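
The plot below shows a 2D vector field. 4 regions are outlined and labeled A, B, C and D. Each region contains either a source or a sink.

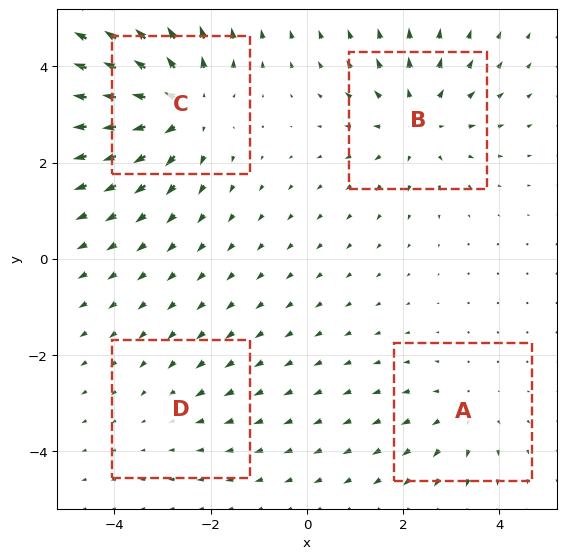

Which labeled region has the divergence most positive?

Divergence at each region's feature centre — A: about +3, B: about +4, C: about +6, D: about -2. Region C is most positive.

C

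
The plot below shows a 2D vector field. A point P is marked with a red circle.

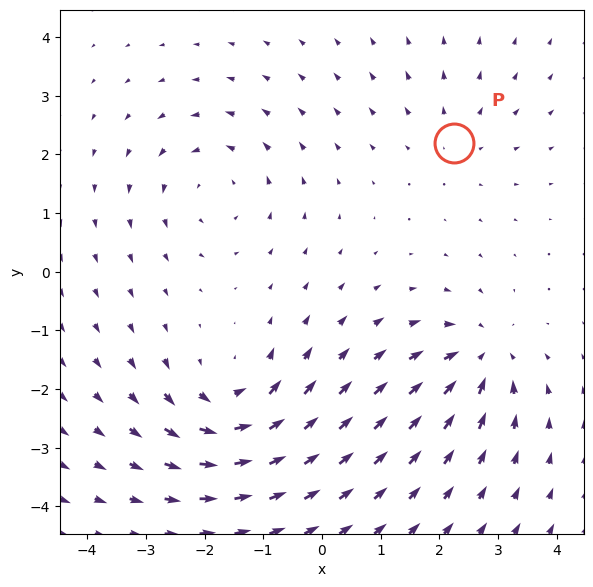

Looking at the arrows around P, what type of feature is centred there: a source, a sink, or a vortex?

source

At P (2.3, 2.2) the arrows spread outward. Divergence about +2, curl ≈0 — positive divergence with near-zero curl is a source.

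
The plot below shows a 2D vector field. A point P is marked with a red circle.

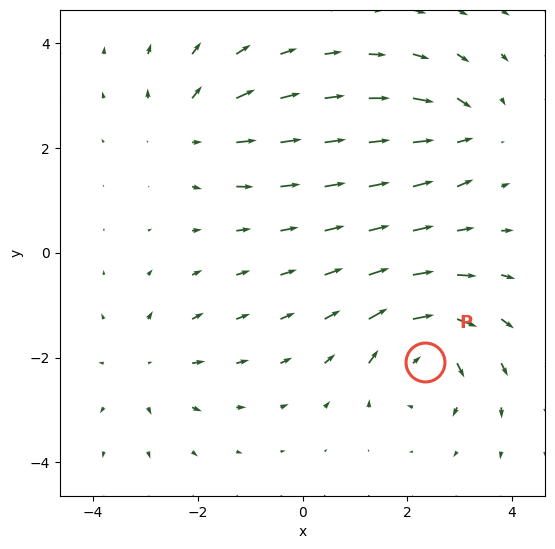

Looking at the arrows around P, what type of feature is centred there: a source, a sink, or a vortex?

At P (2.3, -2.1) the arrows circulate clockwise. Divergence ≈0, curl about -6 — near-zero divergence with nonzero curl is a vortex.

vortex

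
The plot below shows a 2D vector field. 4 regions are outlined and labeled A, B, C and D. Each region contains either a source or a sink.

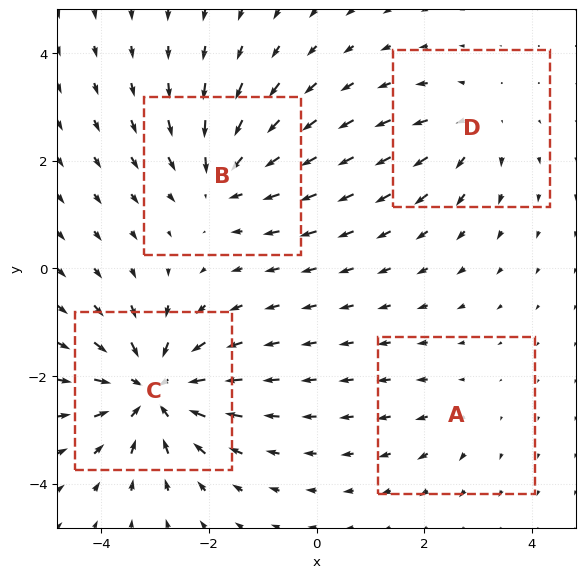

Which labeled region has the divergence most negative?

Divergence at each region's feature centre — A: about +2, B: about -5, C: about -7, D: about +3. Region C is most negative.

C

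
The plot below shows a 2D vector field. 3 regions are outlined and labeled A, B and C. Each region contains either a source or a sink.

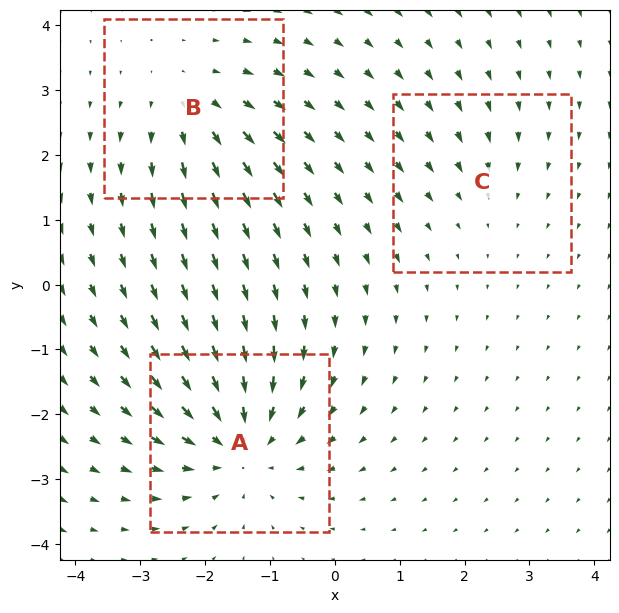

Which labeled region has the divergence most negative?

A

Divergence at each region's feature centre — A: about -5, B: about +3, C: about -2. Region A is most negative.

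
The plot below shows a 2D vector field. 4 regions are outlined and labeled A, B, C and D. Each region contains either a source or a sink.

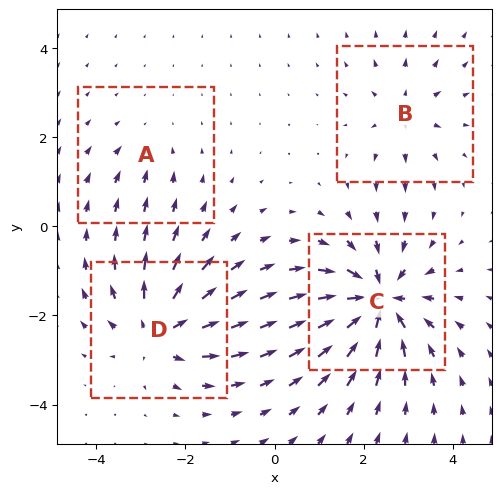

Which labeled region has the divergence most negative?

Divergence at each region's feature centre — A: about -2, B: about +4, C: about -8, D: about +6. Region C is most negative.

C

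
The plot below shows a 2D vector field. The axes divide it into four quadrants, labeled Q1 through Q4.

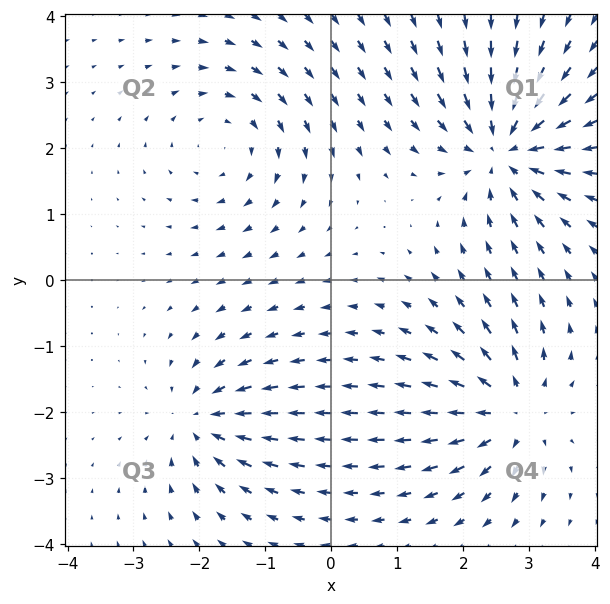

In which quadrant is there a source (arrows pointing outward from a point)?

The source sits at approximately (2.7, -2.0), which lies in quadrant Q4. The divergence there is about +5, positive as expected for a source.

Q4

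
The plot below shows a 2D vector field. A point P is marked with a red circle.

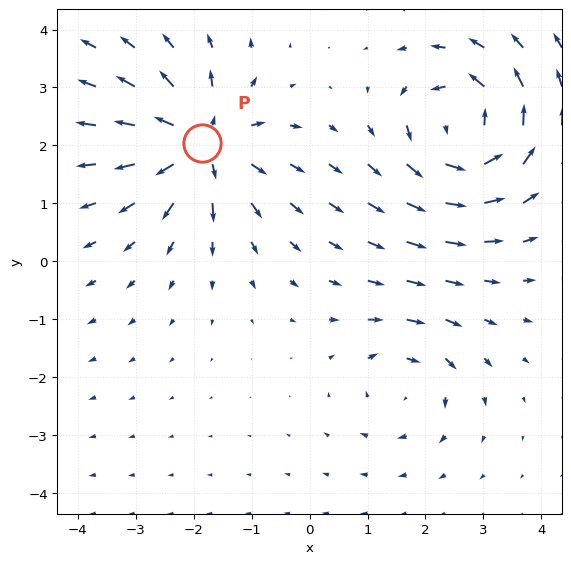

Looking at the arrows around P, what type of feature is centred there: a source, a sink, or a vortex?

At P (-1.9, 2.0) the arrows spread outward. Divergence about +6, curl ≈0 — positive divergence with near-zero curl is a source.

source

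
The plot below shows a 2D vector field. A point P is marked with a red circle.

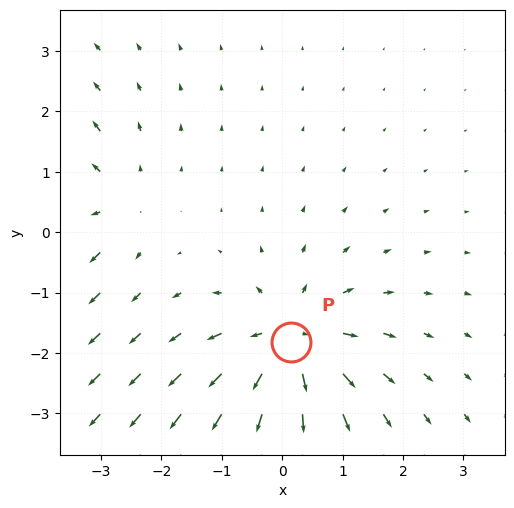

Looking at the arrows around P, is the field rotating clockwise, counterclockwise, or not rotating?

Near P at (0.1, -1.8) the arrows show no circulation. The curl there is ≈0.

not rotating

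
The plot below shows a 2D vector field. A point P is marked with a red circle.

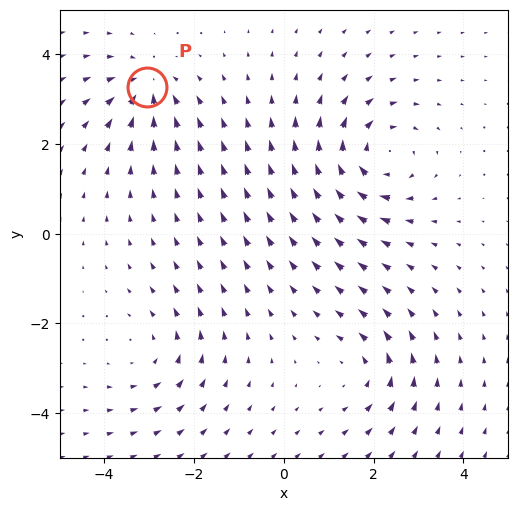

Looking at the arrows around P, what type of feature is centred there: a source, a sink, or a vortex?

At P (-3.0, 3.3) the arrows converge inward. Divergence about -5, curl ≈0 — negative divergence with near-zero curl is a sink.

sink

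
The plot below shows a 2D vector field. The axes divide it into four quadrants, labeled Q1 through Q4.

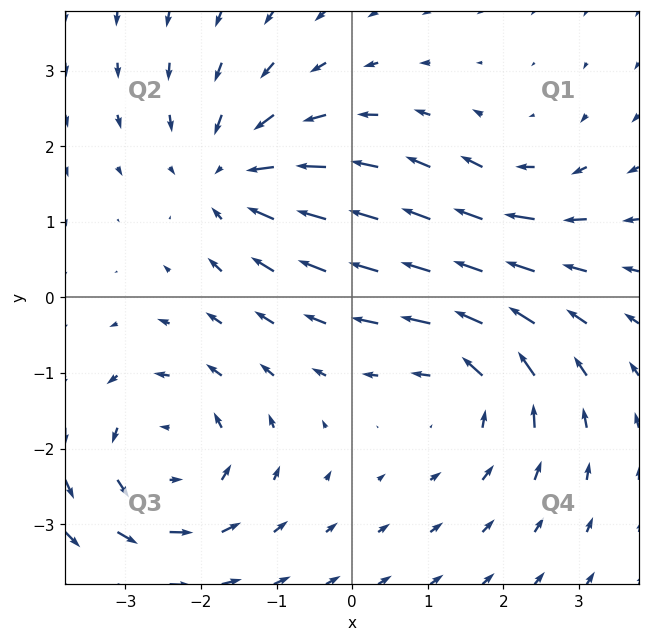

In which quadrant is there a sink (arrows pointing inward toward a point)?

Q2

The sink sits at approximately (-1.6, 1.6), which lies in quadrant Q2. The divergence there is about -4, negative as expected for a sink.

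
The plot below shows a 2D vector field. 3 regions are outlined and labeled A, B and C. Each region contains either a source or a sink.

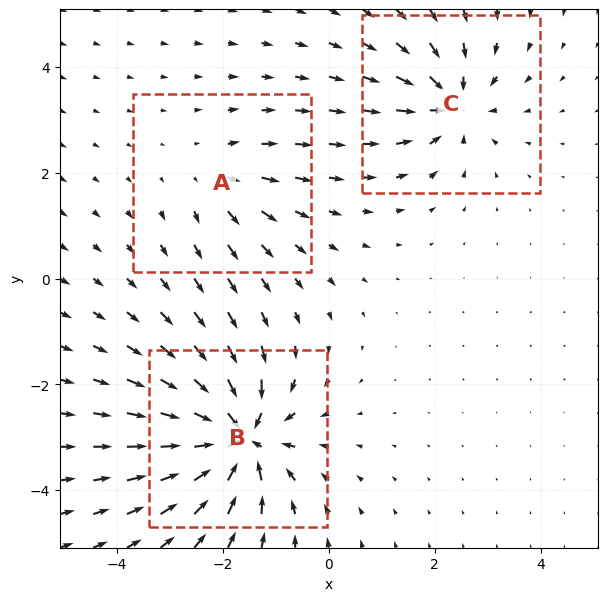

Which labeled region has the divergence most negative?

Divergence at each region's feature centre — A: about +2, B: about -6, C: about -4. Region B is most negative.

B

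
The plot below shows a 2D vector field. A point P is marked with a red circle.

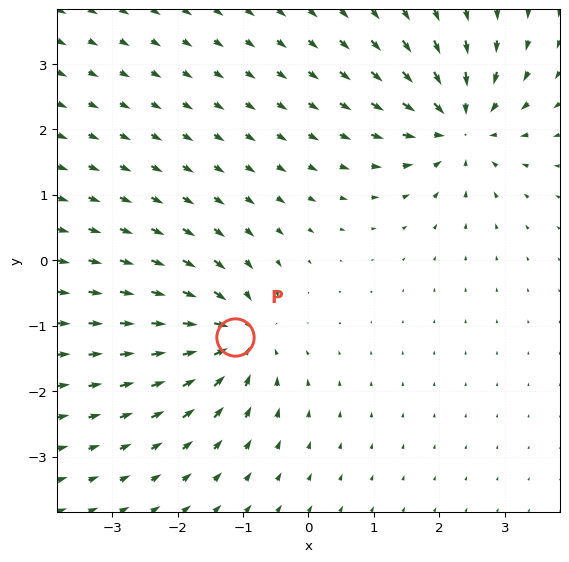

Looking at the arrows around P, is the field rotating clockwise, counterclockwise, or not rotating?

not rotating

Near P at (-1.1, -1.2) the arrows show no circulation. The curl there is ≈0.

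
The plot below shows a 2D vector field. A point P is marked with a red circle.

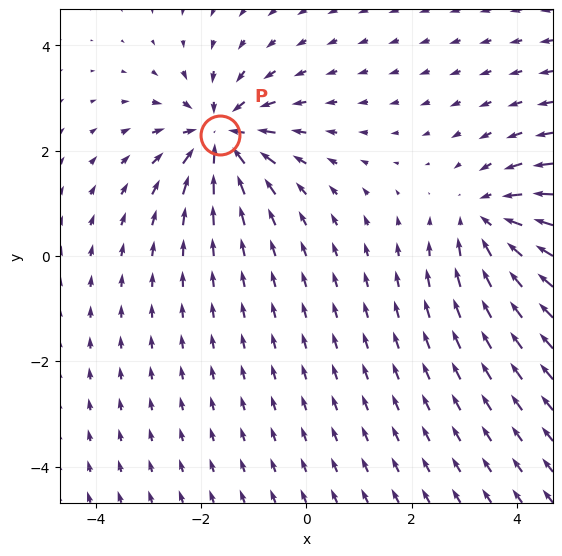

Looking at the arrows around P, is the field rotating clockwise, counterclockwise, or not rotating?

not rotating

Near P at (-1.6, 2.3) the arrows show no circulation. The curl there is ≈0.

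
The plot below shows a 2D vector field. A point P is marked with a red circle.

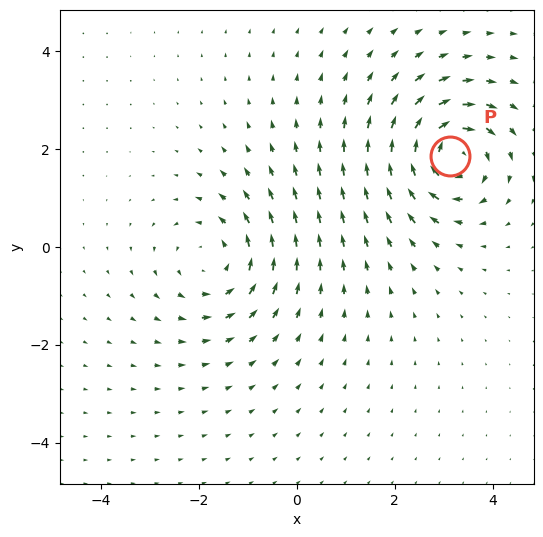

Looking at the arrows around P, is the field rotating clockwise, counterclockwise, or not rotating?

Near P at (3.1, 1.9) the arrows circulate clockwise. The curl (z-component) there is about -6; negative curl means clockwise rotation.

clockwise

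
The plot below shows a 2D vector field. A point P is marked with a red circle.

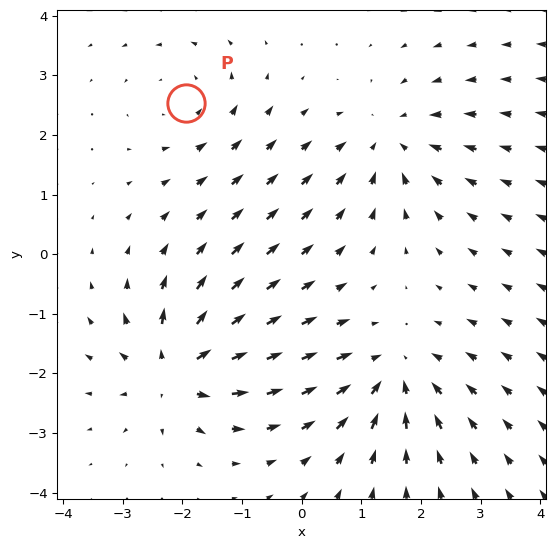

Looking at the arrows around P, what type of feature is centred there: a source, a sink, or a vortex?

vortex

At P (-1.9, 2.5) the arrows circulate counterclockwise. Divergence ≈0, curl about +3 — near-zero divergence with nonzero curl is a vortex.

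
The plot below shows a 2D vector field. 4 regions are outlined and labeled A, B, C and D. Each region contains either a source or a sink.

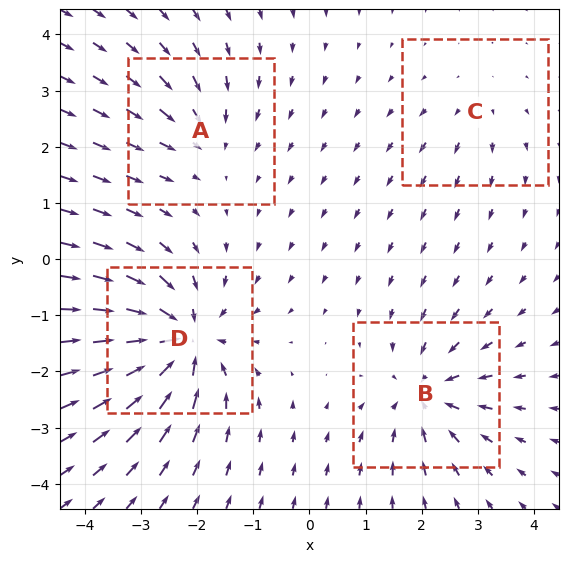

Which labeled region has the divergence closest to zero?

C

Divergence at each region's feature centre — A: about -4, B: about -5, C: about +2, D: about -8. Region C is closest to zero.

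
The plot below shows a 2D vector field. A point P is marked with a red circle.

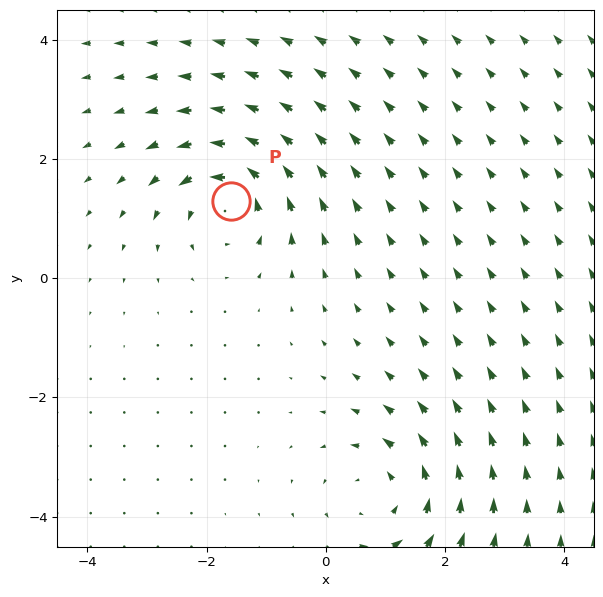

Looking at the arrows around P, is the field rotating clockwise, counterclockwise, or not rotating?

counterclockwise

Near P at (-1.6, 1.3) the arrows circulate counterclockwise. The curl (z-component) there is about +6; positive curl means counterclockwise rotation.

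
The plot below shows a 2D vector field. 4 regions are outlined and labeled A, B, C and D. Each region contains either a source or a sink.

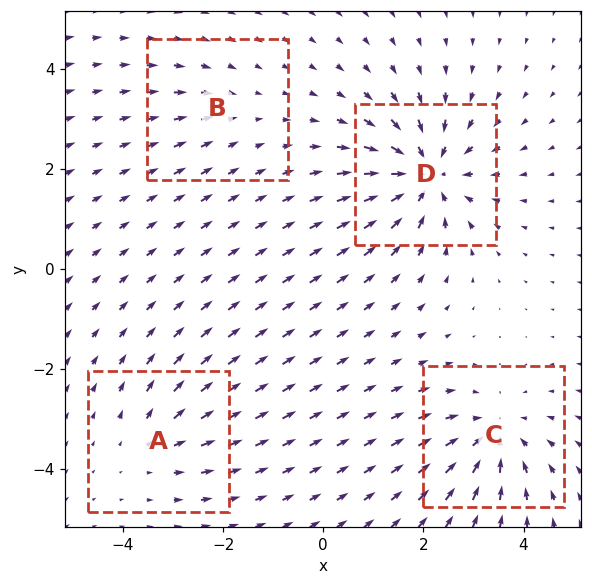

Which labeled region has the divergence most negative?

Divergence at each region's feature centre — A: about +3, B: about -2, C: about -5, D: about -7. Region D is most negative.

D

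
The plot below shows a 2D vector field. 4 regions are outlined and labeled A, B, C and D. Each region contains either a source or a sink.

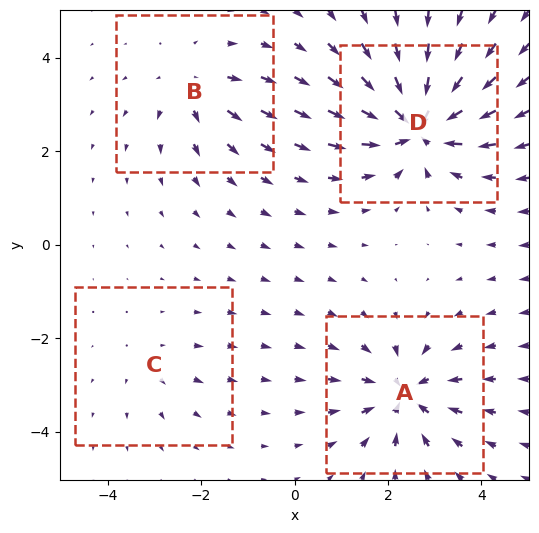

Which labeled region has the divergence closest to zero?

C

Divergence at each region's feature centre — A: about -6, B: about +4, C: about +2, D: about -8. Region C is closest to zero.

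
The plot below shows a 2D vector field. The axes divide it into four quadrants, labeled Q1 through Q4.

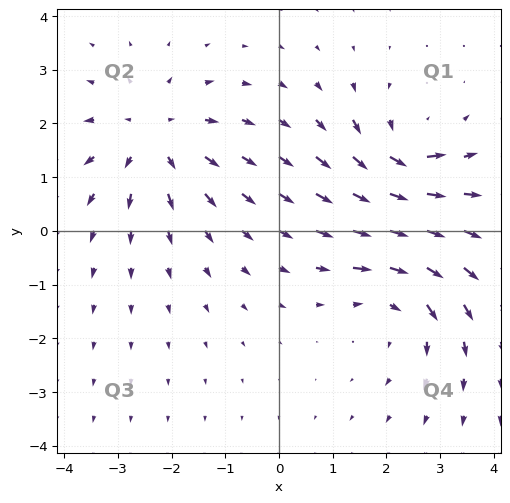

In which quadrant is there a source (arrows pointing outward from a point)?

Q2

The source sits at approximately (-2.3, 1.7), which lies in quadrant Q2. The divergence there is about +4, positive as expected for a source.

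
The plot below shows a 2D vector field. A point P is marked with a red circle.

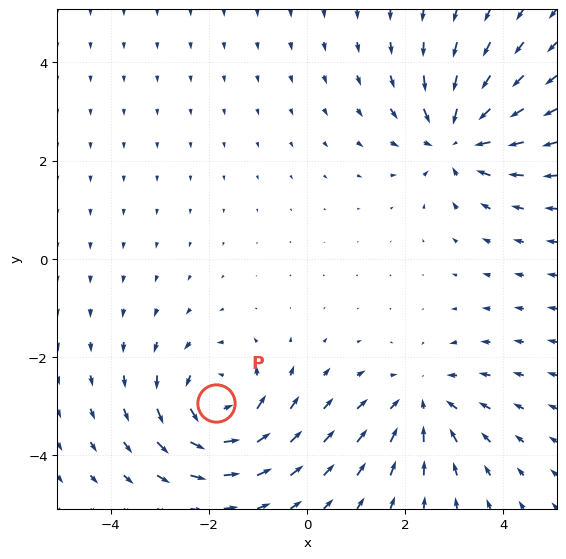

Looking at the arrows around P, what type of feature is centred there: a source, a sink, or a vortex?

At P (-1.9, -2.9) the arrows circulate counterclockwise. Divergence ≈0, curl about +6 — near-zero divergence with nonzero curl is a vortex.

vortex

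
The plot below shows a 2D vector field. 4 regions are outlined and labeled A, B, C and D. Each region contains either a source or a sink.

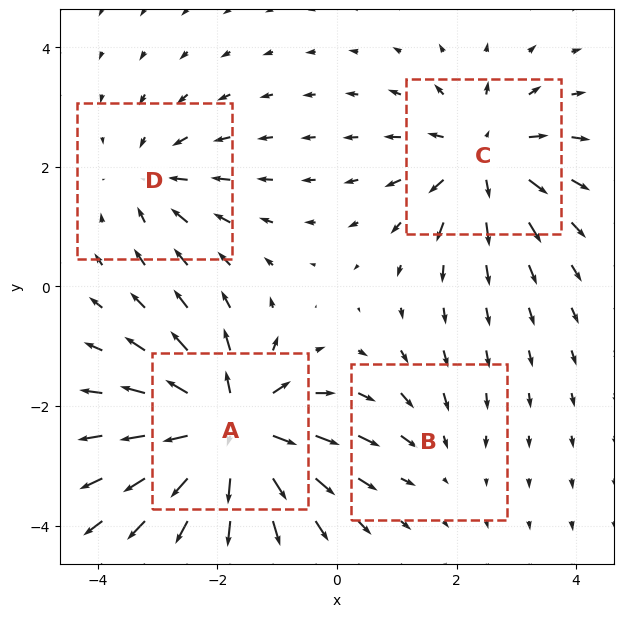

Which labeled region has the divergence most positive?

Divergence at each region's feature centre — A: about +8, B: about -2, C: about +5, D: about -4. Region A is most positive.

A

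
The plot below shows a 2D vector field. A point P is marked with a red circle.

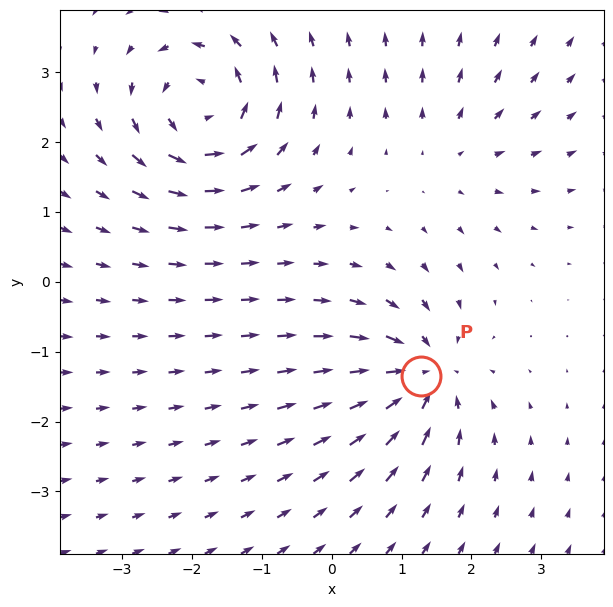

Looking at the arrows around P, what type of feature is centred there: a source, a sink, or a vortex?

sink

At P (1.3, -1.3) the arrows converge inward. Divergence about -6, curl ≈0 — negative divergence with near-zero curl is a sink.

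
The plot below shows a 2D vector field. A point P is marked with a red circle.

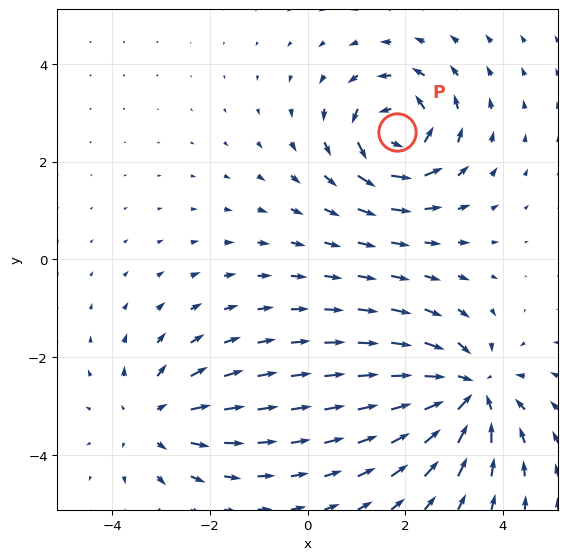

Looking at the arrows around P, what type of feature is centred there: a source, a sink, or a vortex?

At P (1.8, 2.6) the arrows circulate counterclockwise. Divergence ≈0, curl about +6 — near-zero divergence with nonzero curl is a vortex.

vortex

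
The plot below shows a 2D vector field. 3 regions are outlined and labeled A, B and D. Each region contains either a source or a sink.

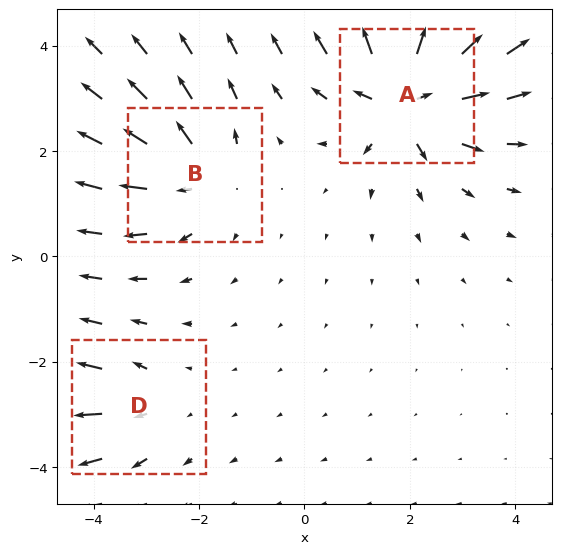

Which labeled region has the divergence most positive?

Divergence at each region's feature centre — A: about +6, B: about +4, D: about +2. Region A is most positive.

A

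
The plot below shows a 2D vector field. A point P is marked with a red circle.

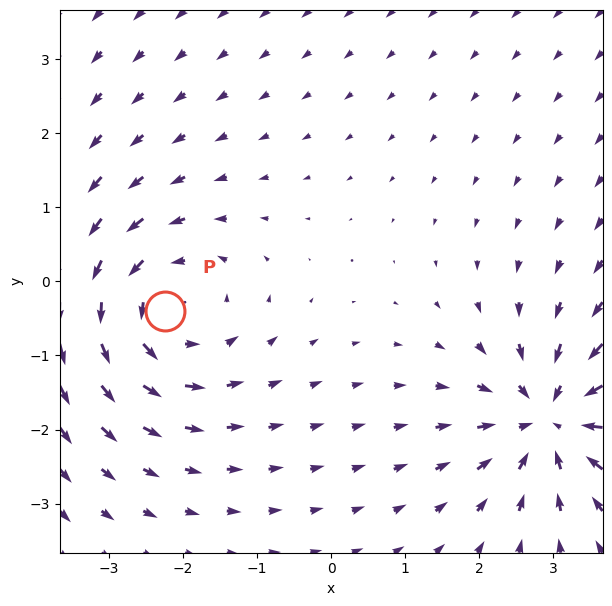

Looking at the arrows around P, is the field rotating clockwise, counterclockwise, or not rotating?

counterclockwise

Near P at (-2.2, -0.4) the arrows circulate counterclockwise. The curl (z-component) there is about +4; positive curl means counterclockwise rotation.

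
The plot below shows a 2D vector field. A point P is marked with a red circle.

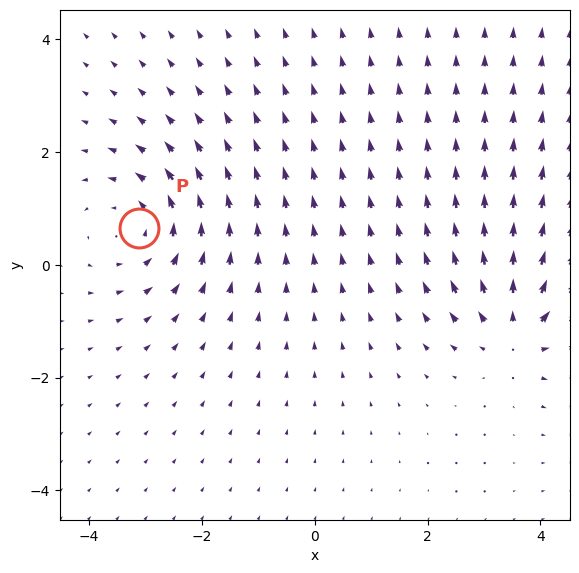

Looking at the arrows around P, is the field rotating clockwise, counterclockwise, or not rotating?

Near P at (-3.1, 0.7) the arrows circulate counterclockwise. The curl (z-component) there is about +3; positive curl means counterclockwise rotation.

counterclockwise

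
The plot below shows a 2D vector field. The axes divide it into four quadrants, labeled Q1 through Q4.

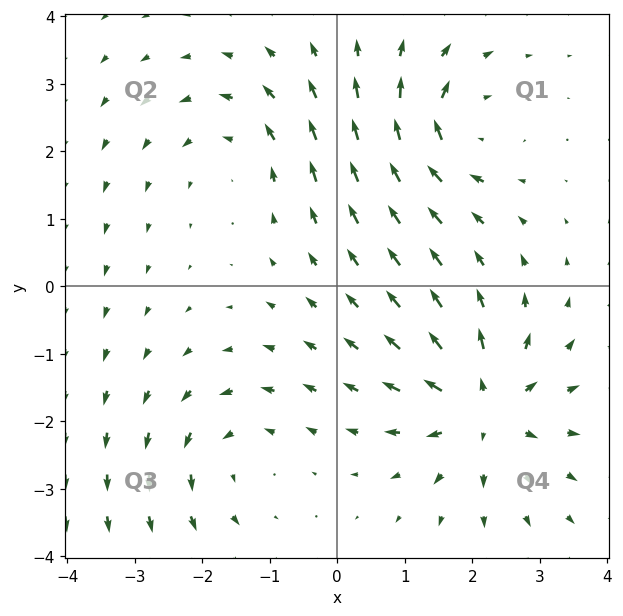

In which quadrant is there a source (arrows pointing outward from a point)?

Q4

The source sits at approximately (2.2, -1.8), which lies in quadrant Q4. The divergence there is about +5, positive as expected for a source.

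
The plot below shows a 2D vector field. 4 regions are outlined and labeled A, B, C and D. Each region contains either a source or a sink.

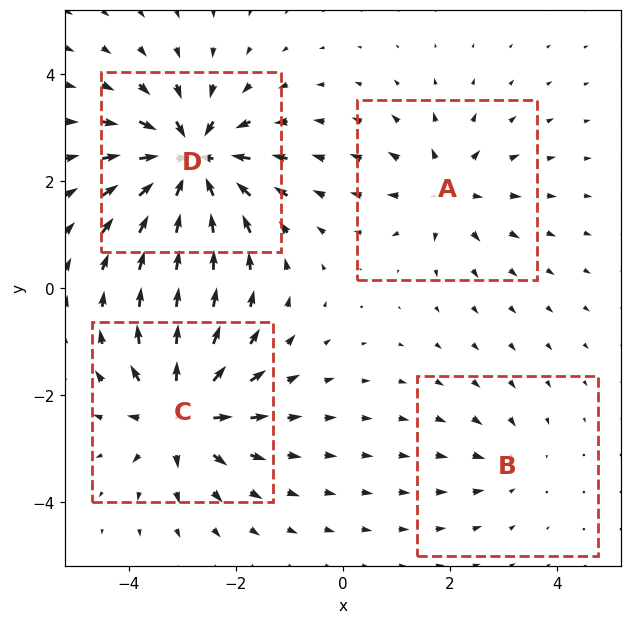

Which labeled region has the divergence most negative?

Divergence at each region's feature centre — A: about +4, B: about -2, C: about +6, D: about -8. Region D is most negative.

D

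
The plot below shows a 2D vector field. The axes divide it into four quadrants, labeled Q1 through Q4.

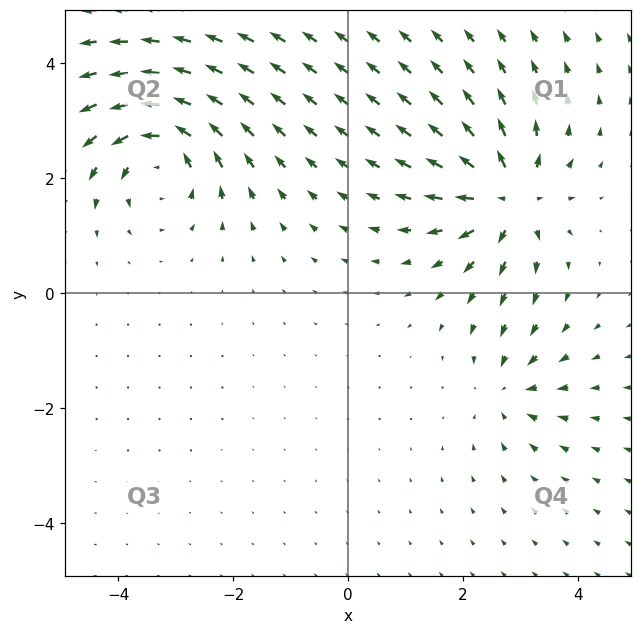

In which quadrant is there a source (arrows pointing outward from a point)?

Q1

The source sits at approximately (2.8, 1.7), which lies in quadrant Q1. The divergence there is about +7, positive as expected for a source.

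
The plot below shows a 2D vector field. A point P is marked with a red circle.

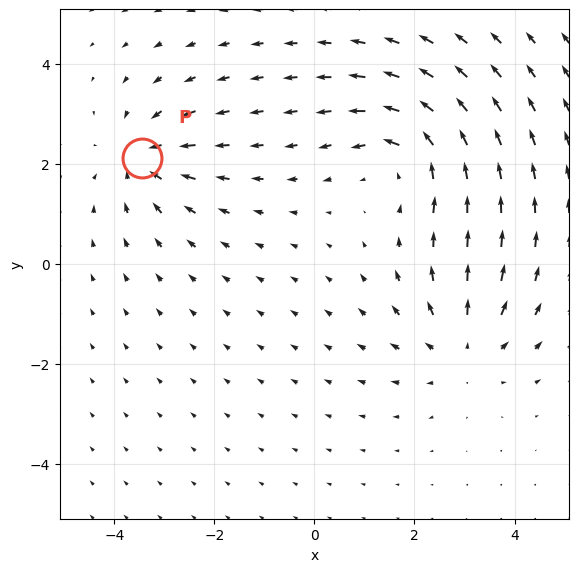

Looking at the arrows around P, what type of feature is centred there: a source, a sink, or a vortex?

sink

At P (-3.4, 2.1) the arrows converge inward. Divergence about -4, curl ≈0 — negative divergence with near-zero curl is a sink.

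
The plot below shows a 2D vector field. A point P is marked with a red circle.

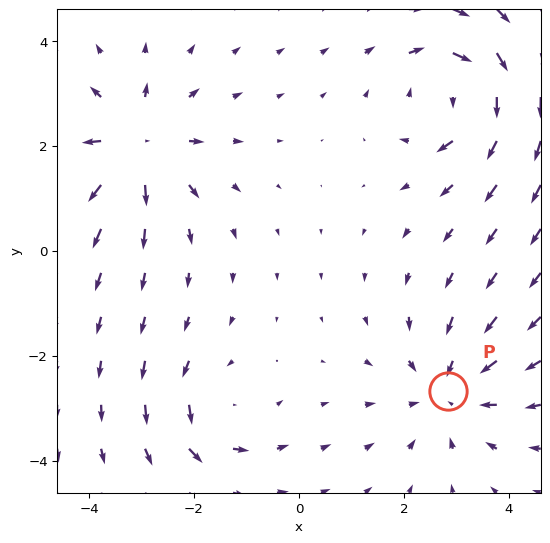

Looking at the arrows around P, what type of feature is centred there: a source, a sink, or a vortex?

sink

At P (2.8, -2.7) the arrows converge inward. Divergence about -4, curl ≈0 — negative divergence with near-zero curl is a sink.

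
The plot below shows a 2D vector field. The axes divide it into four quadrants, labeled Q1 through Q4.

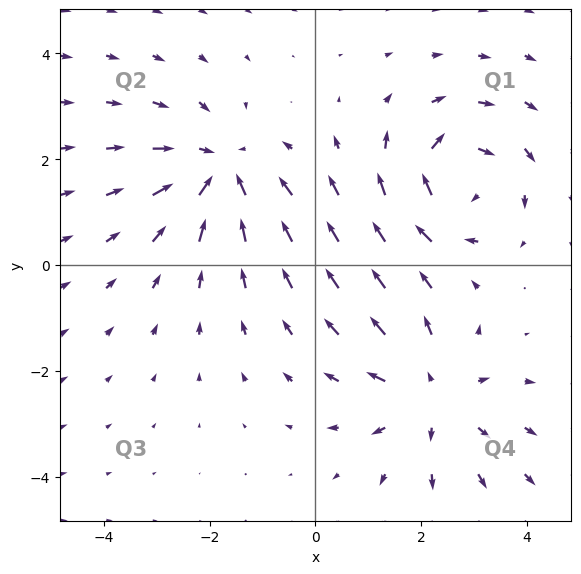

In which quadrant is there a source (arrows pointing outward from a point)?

Q4

The source sits at approximately (2.2, -2.5), which lies in quadrant Q4. The divergence there is about +3, positive as expected for a source.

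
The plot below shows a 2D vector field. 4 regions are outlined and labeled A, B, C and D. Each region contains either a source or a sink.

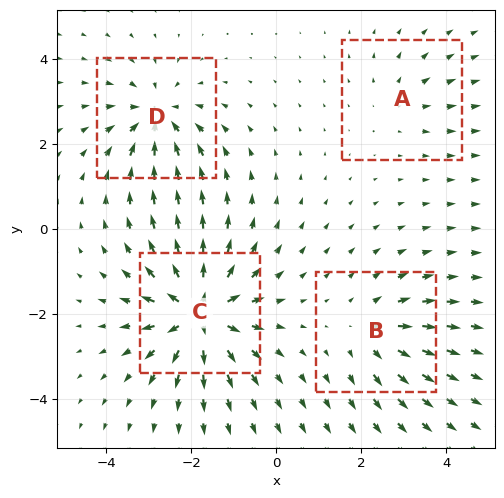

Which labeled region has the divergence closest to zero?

Divergence at each region's feature centre — A: about +2, B: about +4, C: about +8, D: about -5. Region A is closest to zero.

A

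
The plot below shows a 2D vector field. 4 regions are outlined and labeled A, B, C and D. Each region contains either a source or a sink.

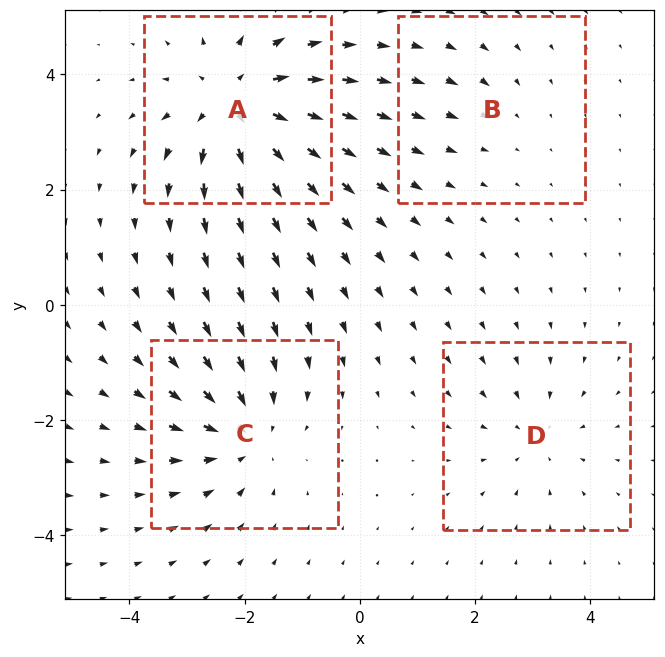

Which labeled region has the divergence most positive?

Divergence at each region's feature centre — A: about +6, B: about -2, C: about -5, D: about -3. Region A is most positive.

A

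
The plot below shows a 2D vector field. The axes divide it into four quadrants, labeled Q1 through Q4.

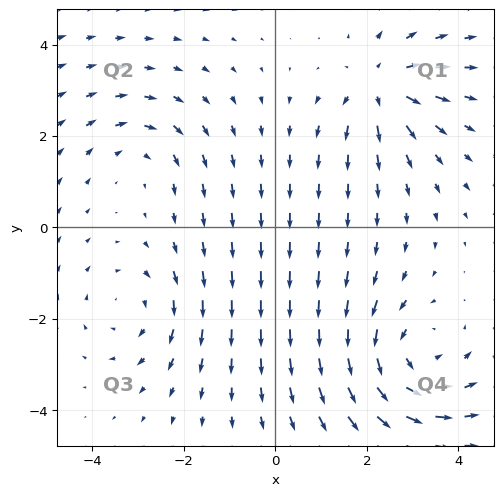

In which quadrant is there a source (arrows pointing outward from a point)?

Q1

The source sits at approximately (2.3, 3.1), which lies in quadrant Q1. The divergence there is about +5, positive as expected for a source.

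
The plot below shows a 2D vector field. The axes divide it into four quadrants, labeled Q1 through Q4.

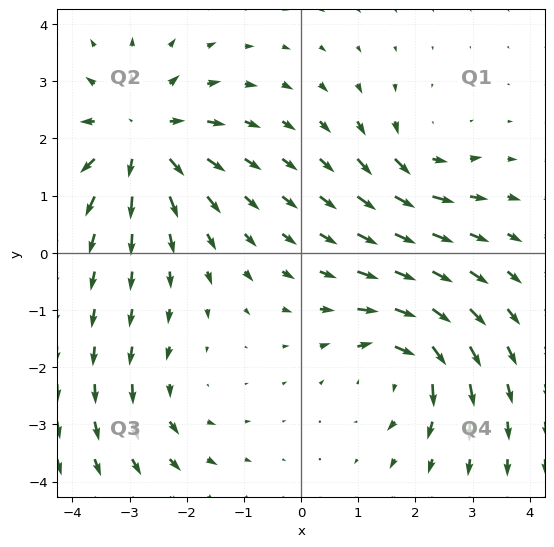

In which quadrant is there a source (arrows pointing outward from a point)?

The source sits at approximately (-2.8, 2.0), which lies in quadrant Q2. The divergence there is about +5, positive as expected for a source.

Q2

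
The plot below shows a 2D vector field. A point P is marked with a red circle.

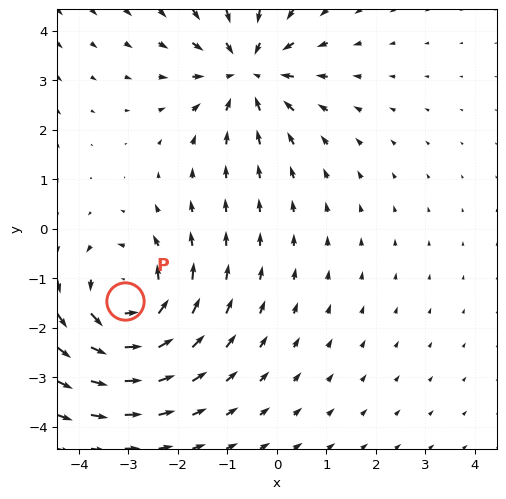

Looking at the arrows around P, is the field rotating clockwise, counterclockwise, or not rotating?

Near P at (-3.1, -1.5) the arrows circulate counterclockwise. The curl (z-component) there is about +3; positive curl means counterclockwise rotation.

counterclockwise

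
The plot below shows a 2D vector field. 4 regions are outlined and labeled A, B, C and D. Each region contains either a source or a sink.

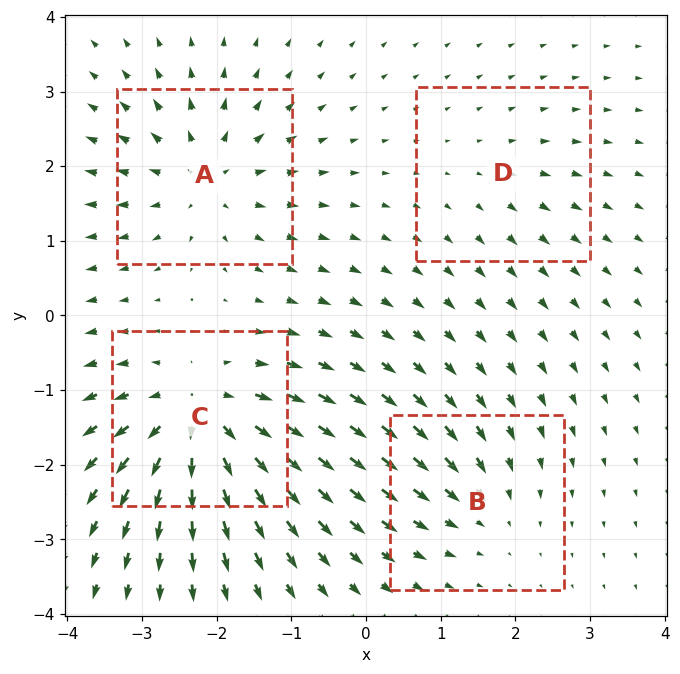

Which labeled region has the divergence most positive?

C

Divergence at each region's feature centre — A: about +5, B: about -4, C: about +7, D: about +2. Region C is most positive.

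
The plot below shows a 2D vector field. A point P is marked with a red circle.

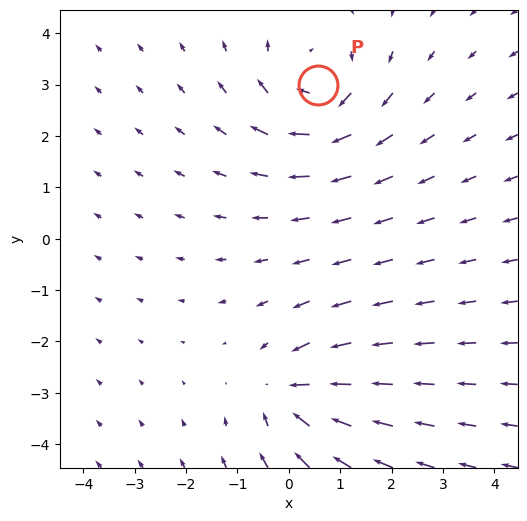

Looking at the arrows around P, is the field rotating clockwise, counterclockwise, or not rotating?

clockwise

Near P at (0.6, 3.0) the arrows circulate clockwise. The curl (z-component) there is about -3; negative curl means clockwise rotation.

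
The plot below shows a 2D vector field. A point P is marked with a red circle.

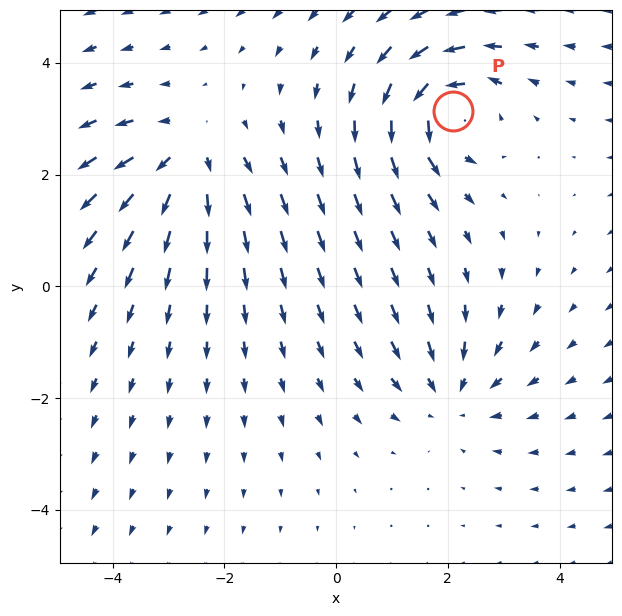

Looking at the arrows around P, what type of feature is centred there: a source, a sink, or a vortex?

At P (2.1, 3.1) the arrows circulate counterclockwise. Divergence ≈0, curl about +5 — near-zero divergence with nonzero curl is a vortex.

vortex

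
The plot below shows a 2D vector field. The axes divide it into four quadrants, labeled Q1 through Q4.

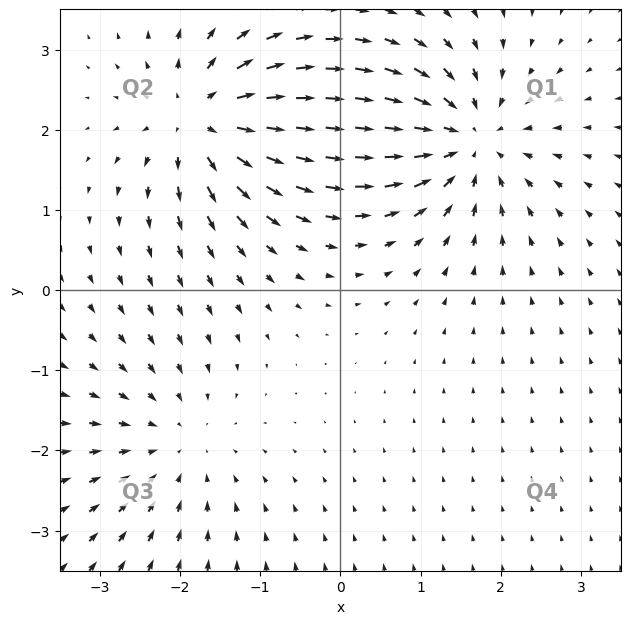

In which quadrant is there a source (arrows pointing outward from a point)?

The source sits at approximately (-1.7, 2.1), which lies in quadrant Q2. The divergence there is about +6, positive as expected for a source.

Q2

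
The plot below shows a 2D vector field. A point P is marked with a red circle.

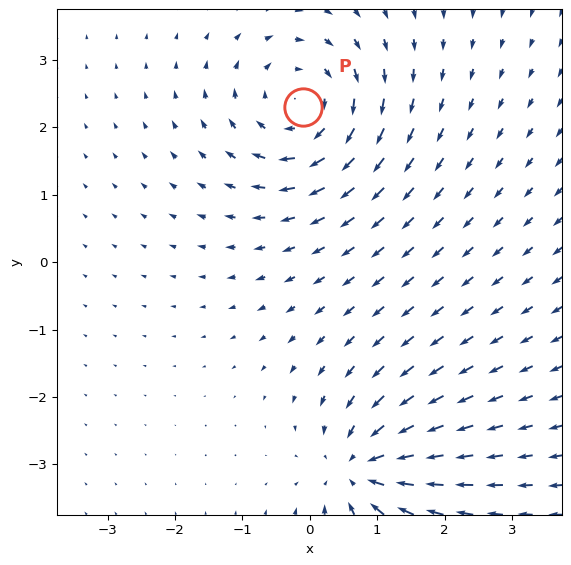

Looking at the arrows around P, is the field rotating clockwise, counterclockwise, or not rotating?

clockwise

Near P at (-0.1, 2.3) the arrows circulate clockwise. The curl (z-component) there is about -5; negative curl means clockwise rotation.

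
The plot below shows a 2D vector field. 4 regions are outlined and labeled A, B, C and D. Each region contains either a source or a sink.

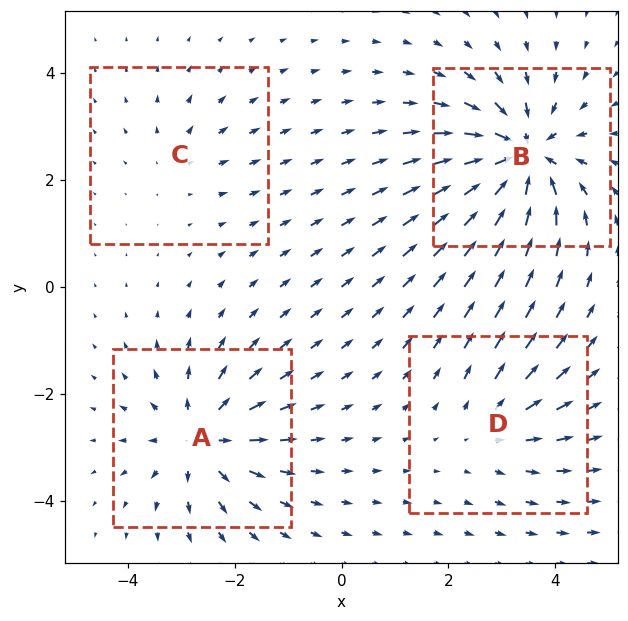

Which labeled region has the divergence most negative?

Divergence at each region's feature centre — A: about +6, B: about -8, C: about +2, D: about +3. Region B is most negative.

B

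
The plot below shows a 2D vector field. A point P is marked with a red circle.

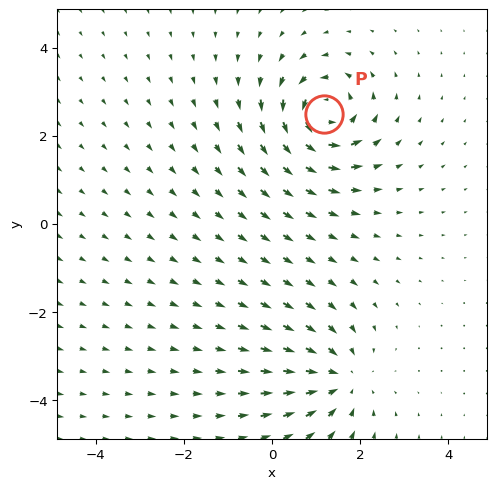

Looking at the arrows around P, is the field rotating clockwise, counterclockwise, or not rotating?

Near P at (1.2, 2.5) the arrows circulate counterclockwise. The curl (z-component) there is about +7; positive curl means counterclockwise rotation.

counterclockwise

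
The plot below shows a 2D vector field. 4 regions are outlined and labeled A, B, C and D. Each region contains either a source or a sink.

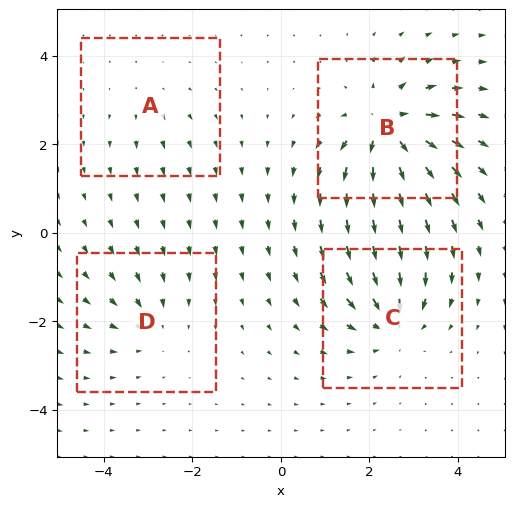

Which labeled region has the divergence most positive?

Divergence at each region's feature centre — A: about +2, B: about +8, C: about -6, D: about -3. Region B is most positive.

B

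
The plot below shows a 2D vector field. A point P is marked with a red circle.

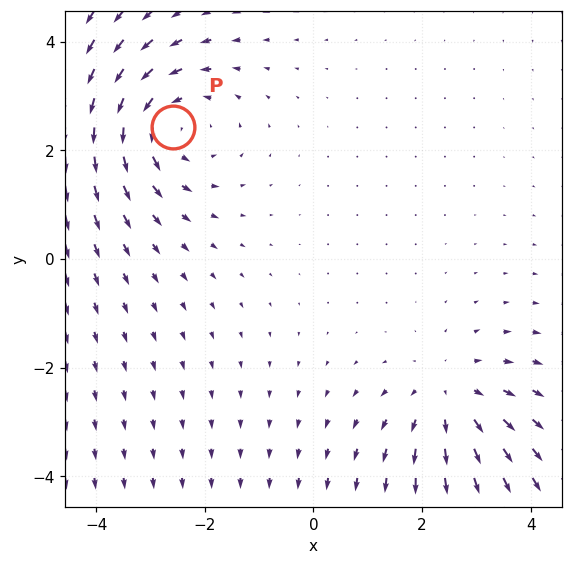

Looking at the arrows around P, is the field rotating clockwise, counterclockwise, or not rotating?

counterclockwise

Near P at (-2.6, 2.4) the arrows circulate counterclockwise. The curl (z-component) there is about +3; positive curl means counterclockwise rotation.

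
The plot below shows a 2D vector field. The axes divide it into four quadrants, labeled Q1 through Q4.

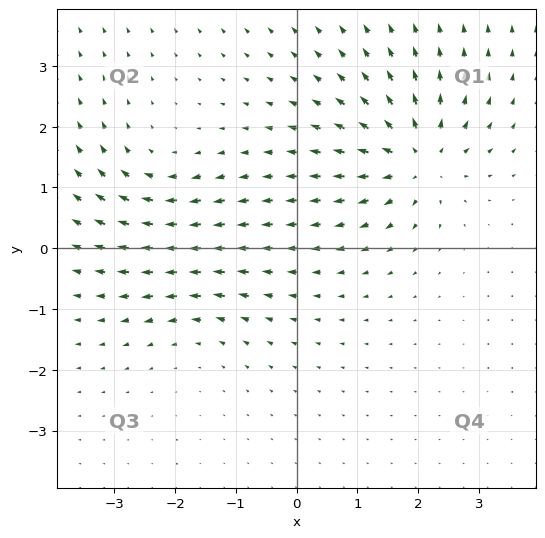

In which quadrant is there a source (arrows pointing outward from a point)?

The source sits at approximately (2.0, 1.5), which lies in quadrant Q1. The divergence there is about +6, positive as expected for a source.

Q1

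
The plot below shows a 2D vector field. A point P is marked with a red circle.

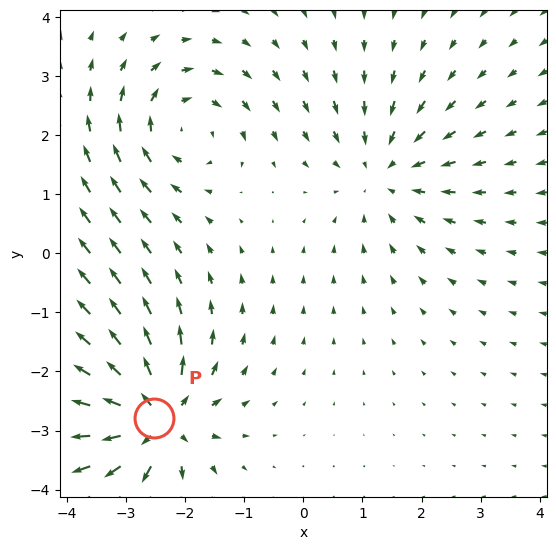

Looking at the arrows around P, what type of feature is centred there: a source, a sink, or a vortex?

At P (-2.5, -2.8) the arrows spread outward. Divergence about +6, curl ≈0 — positive divergence with near-zero curl is a source.

source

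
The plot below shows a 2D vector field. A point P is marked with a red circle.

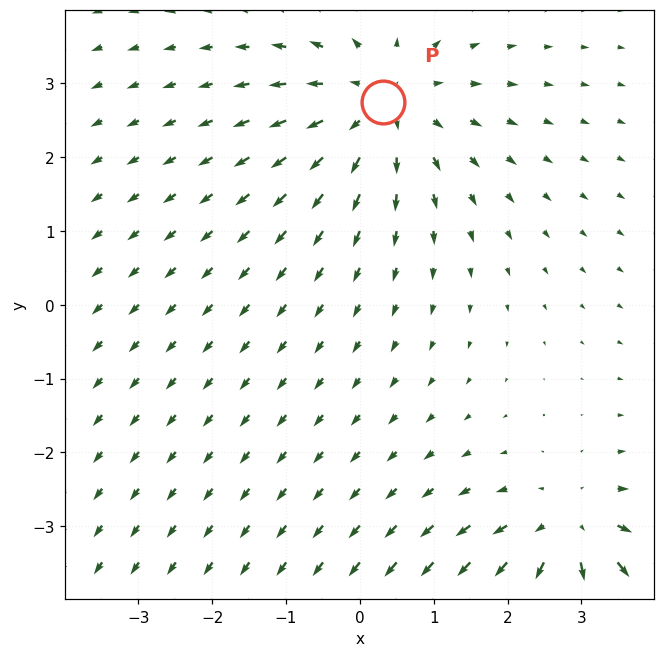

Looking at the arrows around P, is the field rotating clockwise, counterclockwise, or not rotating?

Near P at (0.3, 2.7) the arrows show no circulation. The curl there is ≈0.

not rotating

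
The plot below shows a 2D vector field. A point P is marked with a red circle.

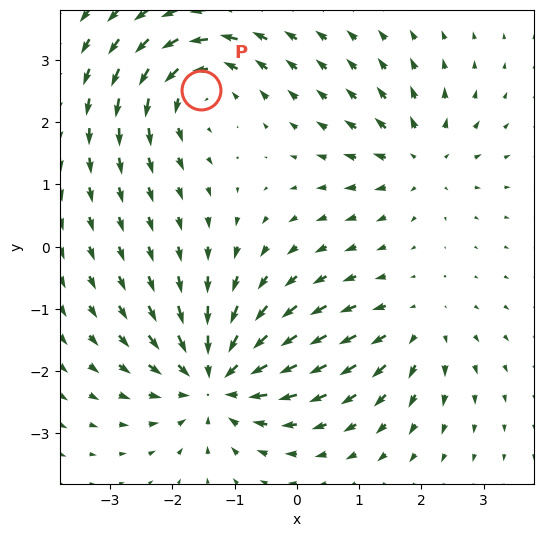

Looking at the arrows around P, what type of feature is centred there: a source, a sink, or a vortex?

At P (-1.5, 2.5) the arrows circulate counterclockwise. Divergence ≈0, curl about +5 — near-zero divergence with nonzero curl is a vortex.

vortex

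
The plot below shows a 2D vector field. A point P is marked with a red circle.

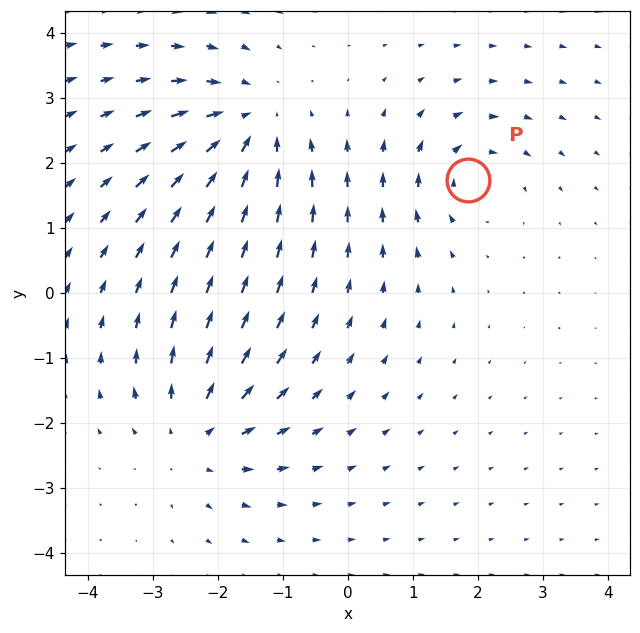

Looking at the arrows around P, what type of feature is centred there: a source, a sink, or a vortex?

At P (1.9, 1.7) the arrows circulate clockwise. Divergence ≈0, curl about -4 — near-zero divergence with nonzero curl is a vortex.

vortex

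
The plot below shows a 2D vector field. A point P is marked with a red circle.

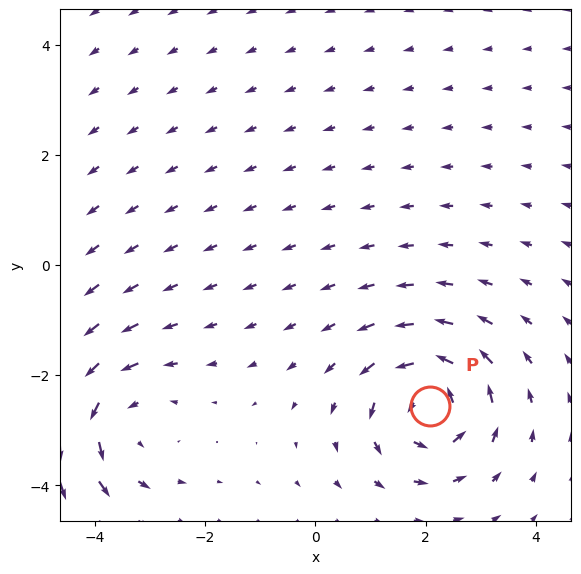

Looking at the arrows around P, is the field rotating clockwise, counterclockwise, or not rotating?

counterclockwise

Near P at (2.1, -2.6) the arrows circulate counterclockwise. The curl (z-component) there is about +6; positive curl means counterclockwise rotation.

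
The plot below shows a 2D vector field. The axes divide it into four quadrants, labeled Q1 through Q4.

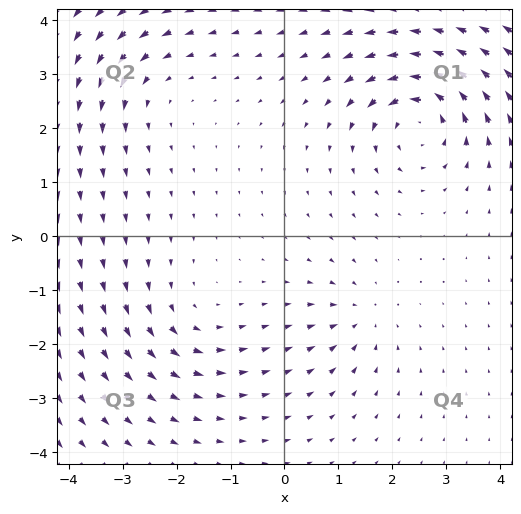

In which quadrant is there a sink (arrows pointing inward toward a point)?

Q4

The sink sits at approximately (1.4, -1.5), which lies in quadrant Q4. The divergence there is about -3, negative as expected for a sink.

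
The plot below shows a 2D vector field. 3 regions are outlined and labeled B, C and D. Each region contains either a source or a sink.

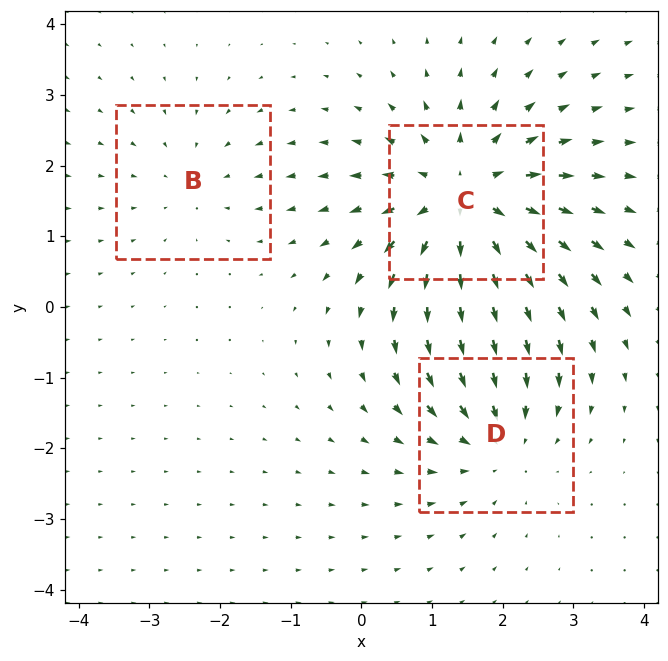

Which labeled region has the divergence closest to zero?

B

Divergence at each region's feature centre — B: about -2, C: about +4, D: about -3. Region B is closest to zero.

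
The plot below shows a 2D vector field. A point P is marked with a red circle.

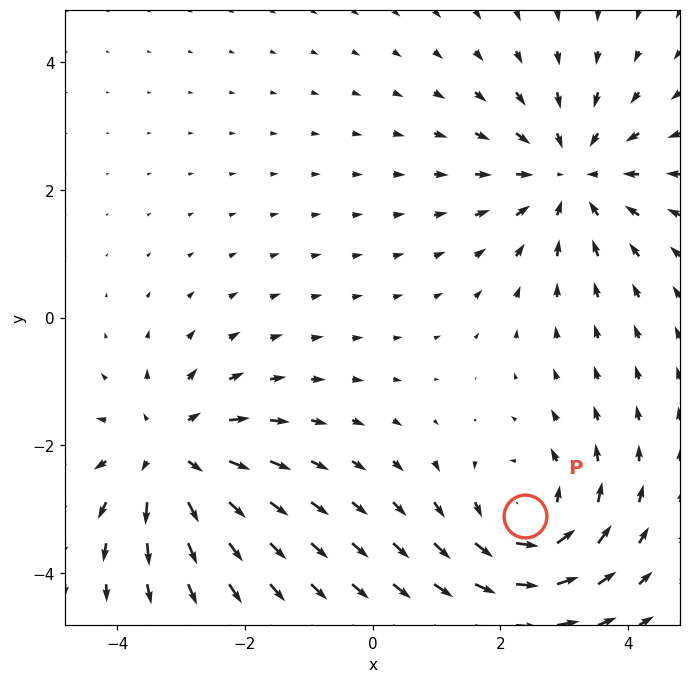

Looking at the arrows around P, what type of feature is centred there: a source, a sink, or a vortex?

At P (2.4, -3.1) the arrows circulate counterclockwise. Divergence ≈0, curl about +4 — near-zero divergence with nonzero curl is a vortex.

vortex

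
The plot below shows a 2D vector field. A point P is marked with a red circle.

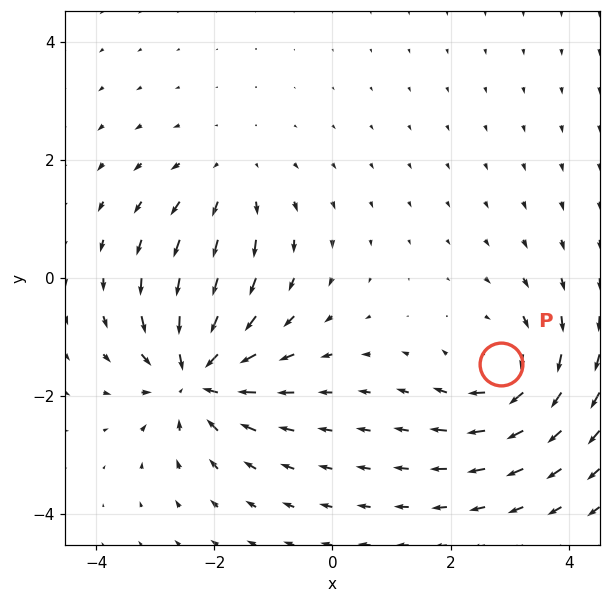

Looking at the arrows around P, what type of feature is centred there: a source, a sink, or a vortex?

vortex

At P (2.9, -1.5) the arrows circulate clockwise. Divergence ≈0, curl about -4 — near-zero divergence with nonzero curl is a vortex.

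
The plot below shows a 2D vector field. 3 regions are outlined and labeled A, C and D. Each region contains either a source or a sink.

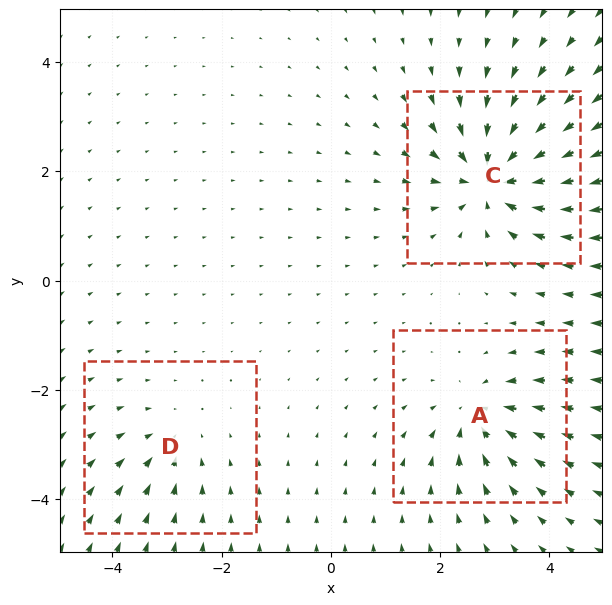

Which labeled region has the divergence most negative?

C

Divergence at each region's feature centre — A: about -4, C: about -6, D: about -3. Region C is most negative.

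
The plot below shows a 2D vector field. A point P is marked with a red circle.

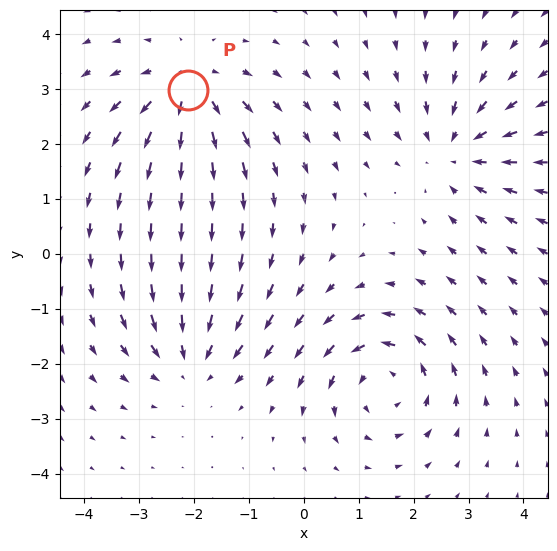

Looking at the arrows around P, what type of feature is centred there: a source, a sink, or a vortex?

source

At P (-2.1, 3.0) the arrows spread outward. Divergence about +5, curl ≈0 — positive divergence with near-zero curl is a source.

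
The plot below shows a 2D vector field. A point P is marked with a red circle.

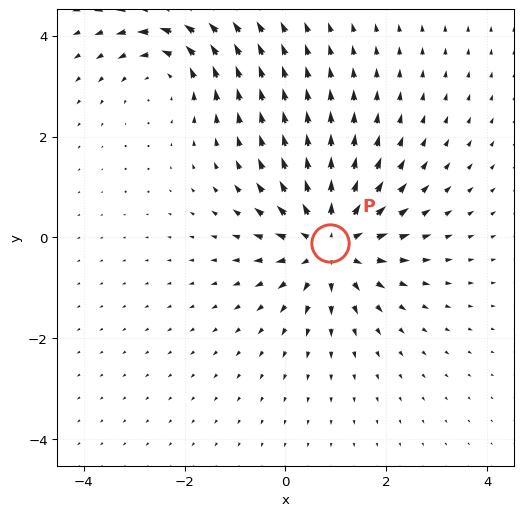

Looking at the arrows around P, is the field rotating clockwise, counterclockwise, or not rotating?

Near P at (0.9, -0.1) the arrows show no circulation. The curl there is ≈0.

not rotating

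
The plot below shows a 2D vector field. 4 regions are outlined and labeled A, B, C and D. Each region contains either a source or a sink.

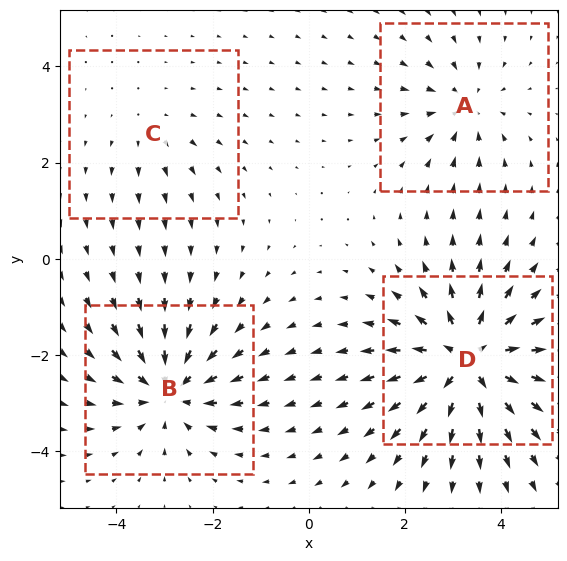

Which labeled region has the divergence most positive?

Divergence at each region's feature centre — A: about -3, B: about -5, C: about +2, D: about +7. Region D is most positive.

D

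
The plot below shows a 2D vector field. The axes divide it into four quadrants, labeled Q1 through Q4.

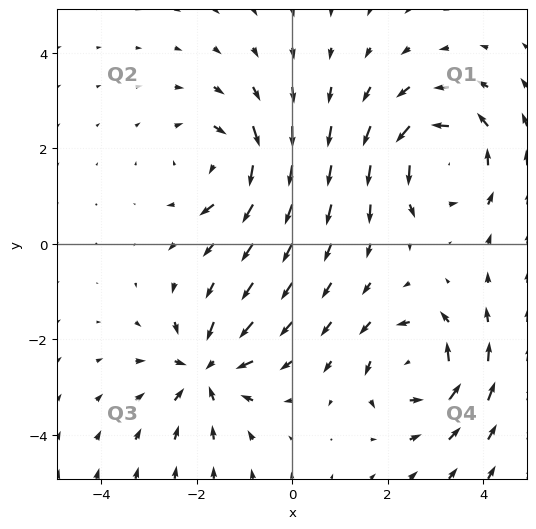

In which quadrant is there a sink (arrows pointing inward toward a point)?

Q3

The sink sits at approximately (-1.8, -2.6), which lies in quadrant Q3. The divergence there is about -4, negative as expected for a sink.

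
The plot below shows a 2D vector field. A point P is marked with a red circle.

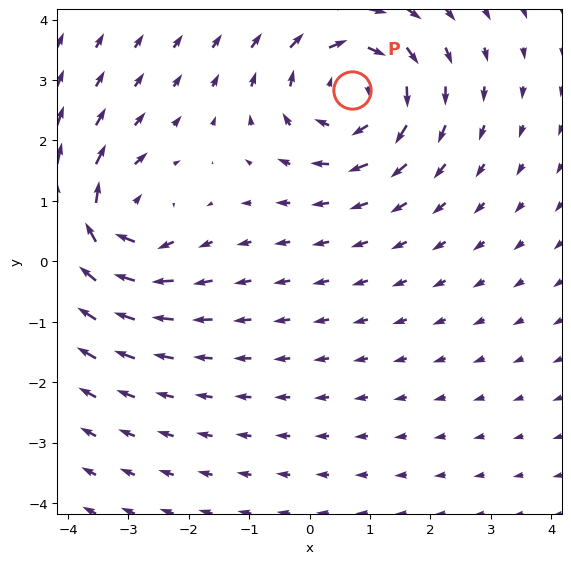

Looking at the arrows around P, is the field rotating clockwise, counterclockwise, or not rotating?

clockwise

Near P at (0.7, 2.8) the arrows circulate clockwise. The curl (z-component) there is about -4; negative curl means clockwise rotation.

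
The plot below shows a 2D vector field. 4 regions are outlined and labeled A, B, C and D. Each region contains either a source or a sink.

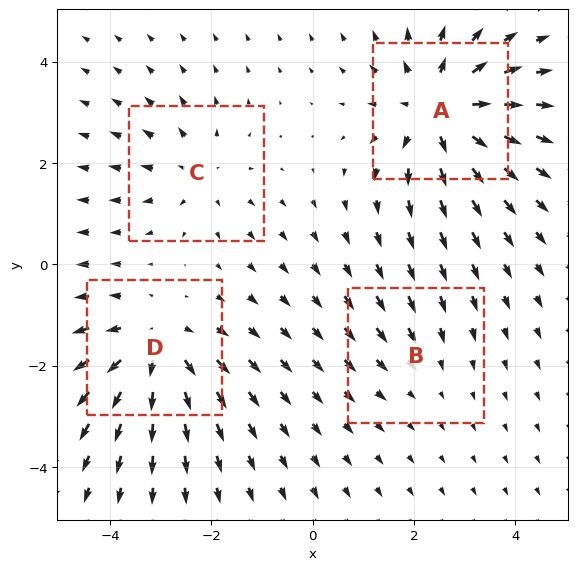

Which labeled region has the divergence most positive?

Divergence at each region's feature centre — A: about +6, B: about -2, C: about +3, D: about +5. Region A is most positive.

A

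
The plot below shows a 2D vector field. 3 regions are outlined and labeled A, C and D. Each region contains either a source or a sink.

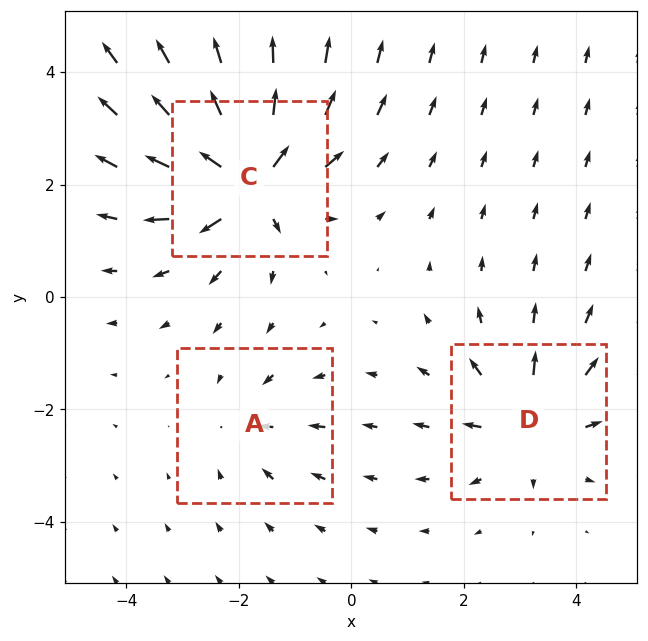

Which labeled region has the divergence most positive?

C

Divergence at each region's feature centre — A: about -2, C: about +7, D: about +4. Region C is most positive.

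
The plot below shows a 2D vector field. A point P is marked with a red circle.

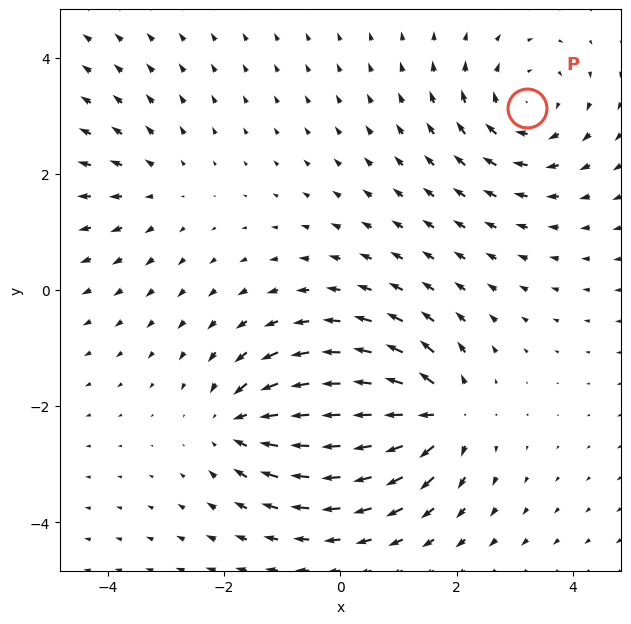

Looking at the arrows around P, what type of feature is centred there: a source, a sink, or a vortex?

vortex

At P (3.2, 3.1) the arrows circulate clockwise. Divergence ≈0, curl about -4 — near-zero divergence with nonzero curl is a vortex.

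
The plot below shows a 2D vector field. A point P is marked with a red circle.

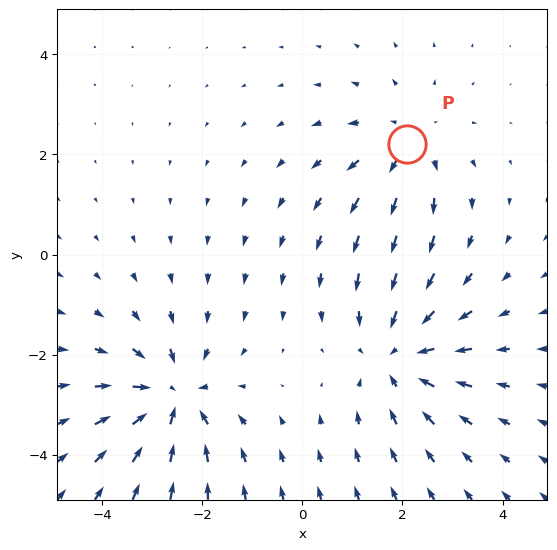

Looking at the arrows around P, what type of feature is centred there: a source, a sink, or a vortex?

At P (2.1, 2.2) the arrows spread outward. Divergence about +3, curl ≈0 — positive divergence with near-zero curl is a source.

source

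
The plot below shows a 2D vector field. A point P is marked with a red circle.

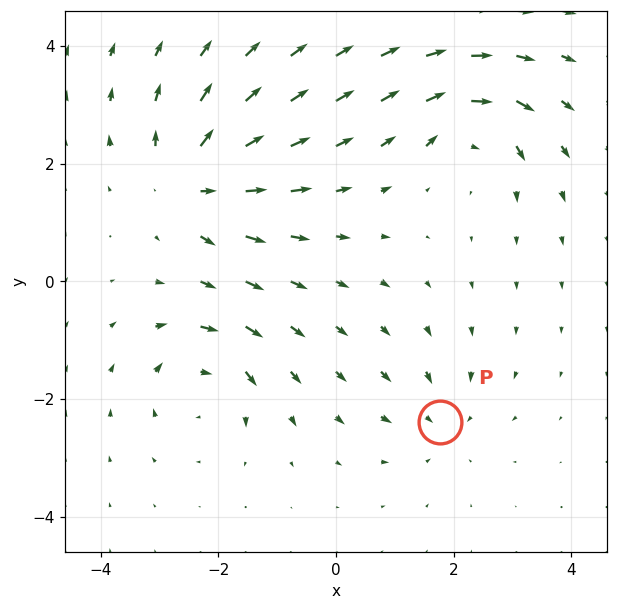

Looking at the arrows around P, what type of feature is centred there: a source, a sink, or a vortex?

At P (1.8, -2.4) the arrows converge inward. Divergence about -3, curl ≈0 — negative divergence with near-zero curl is a sink.

sink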